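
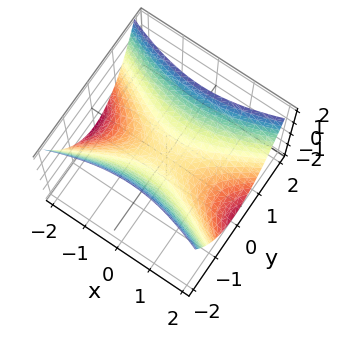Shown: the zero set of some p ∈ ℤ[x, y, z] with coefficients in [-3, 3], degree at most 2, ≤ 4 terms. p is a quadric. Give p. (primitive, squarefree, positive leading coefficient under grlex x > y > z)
First, degree: a saddle surface; a quadric, so deg p = 2.
Then, symmetries: the y ↦ −y reflection is a symmetry, so y appears only in even powers; the x ↦ −x reflection is a symmetry, so x appears only in even powers.
Next, reading off the gridlines: it meets the x-axis at x = 0 (among the integer gridlines); it crosses the z-axis at the gridline z = 0; it meets the y-axis at y = 0 (among the integer gridlines).
Finally, fitting integer coefficients to these (and the overall shape) gives p.

x^2 - 3*y^2 + 3*z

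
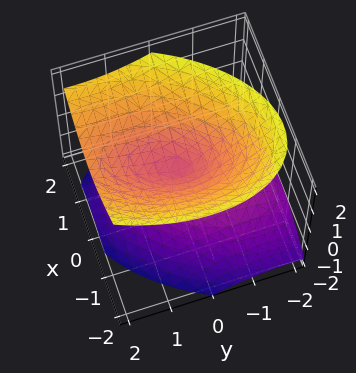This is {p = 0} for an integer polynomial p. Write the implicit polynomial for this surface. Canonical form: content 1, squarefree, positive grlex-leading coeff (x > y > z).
2*x^2 - x*y + y^2 - y*z - 2*z^2

(a) The degree is 2 — no degree-1 surface has this shape.
(b) Against the integer gridlines: one y-axis crossing is at y = 0; one x-axis crossing is at x = 0.
(c) Fitting integer coefficients to these (and the overall shape) gives p.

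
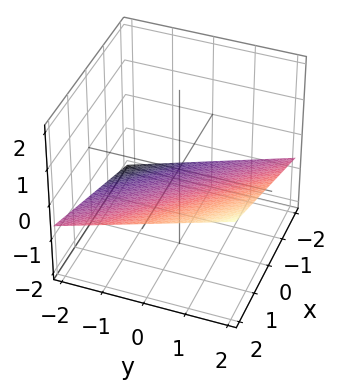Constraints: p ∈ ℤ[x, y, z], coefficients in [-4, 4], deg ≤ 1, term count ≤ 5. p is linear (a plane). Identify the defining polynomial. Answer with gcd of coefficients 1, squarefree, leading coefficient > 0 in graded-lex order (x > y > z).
(a) deg p = 1. The surface is flat (a plane).
(b) Against the integer gridlines: it meets the x-axis at x = 2 (among the integer gridlines); it crosses the y-axis at the gridline y = 2.
(c) The integer polynomial consistent with all of this is the stated p.

x + y - 3*z - 2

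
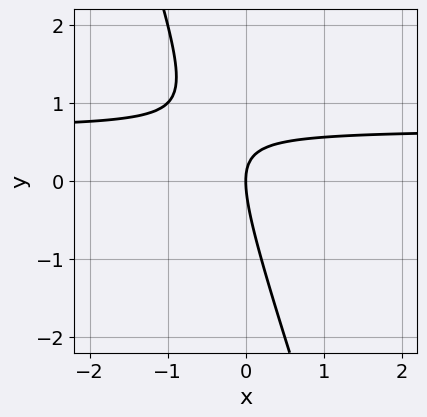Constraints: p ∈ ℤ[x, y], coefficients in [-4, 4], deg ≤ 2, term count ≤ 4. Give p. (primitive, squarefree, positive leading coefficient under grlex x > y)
The degree is 2 — a generic line meets the curve in up to 2 points.
From the axis intercepts and sections: one x-axis crossing is at x = 0; it crosses the y-axis at the gridline y = 0.
Putting this together gives p.

3*x*y + y^2 - 2*x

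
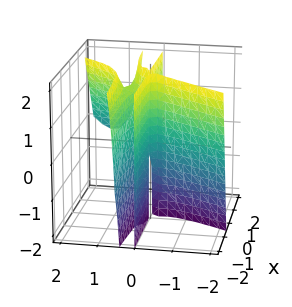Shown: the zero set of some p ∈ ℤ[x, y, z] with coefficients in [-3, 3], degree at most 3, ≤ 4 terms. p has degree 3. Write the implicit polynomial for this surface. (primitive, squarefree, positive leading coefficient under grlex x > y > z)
1. Degree: the shape is more complex than any degree-2 surface, so deg p = 3.
2. From the visible intercepts: one y-axis crossing is at y = 0; every point of the z-axis in the box is on the surface; the visible x-axis segment lies entirely on the surface.
3. Matching integer coefficients to the picture gives p.

3*x*y^2 - 2*y^3 + y^2*z - 2*x*y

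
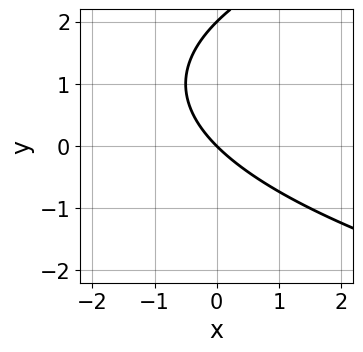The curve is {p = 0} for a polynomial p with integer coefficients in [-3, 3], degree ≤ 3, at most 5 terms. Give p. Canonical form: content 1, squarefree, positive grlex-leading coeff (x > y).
y^2 - 2*x - 2*y

First, the degree is 2 — the shape is more complex than any degree-1 curve.
Next, reading off the gridlines: it meets the x-axis at x = 0 (among the integer gridlines); the y-axis gridline crossings are at y ∈ {0, 2}.
Finally, solving for integer coefficients yields p as stated.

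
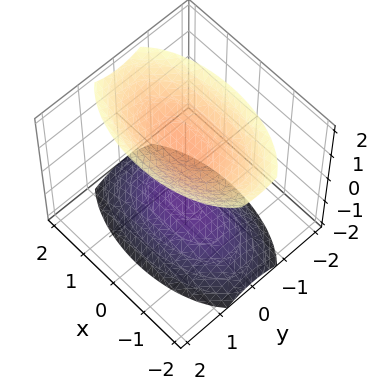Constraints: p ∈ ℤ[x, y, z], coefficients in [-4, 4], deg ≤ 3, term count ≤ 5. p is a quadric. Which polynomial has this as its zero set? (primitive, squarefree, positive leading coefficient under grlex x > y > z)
x^2 + 3*y^2 - 2*z^2 + 3

I count 2 distinct pieces. They look like related sheets of one shape, so recover p as a whole.
The degree is 2 — two separate bowl-shaped sheets opening away from each other; a quadric.
Symmetries: it's symmetric under z → −z, forcing even powers of z; the y ↦ −y reflection is a symmetry, so y appears only in even powers; it's symmetric under x → −x, forcing even powers of x.
Against the integer gridlines: it misses every integer gridline on the y-axis; no x-intercept at any integer in the box.
These observations pin down the coefficients.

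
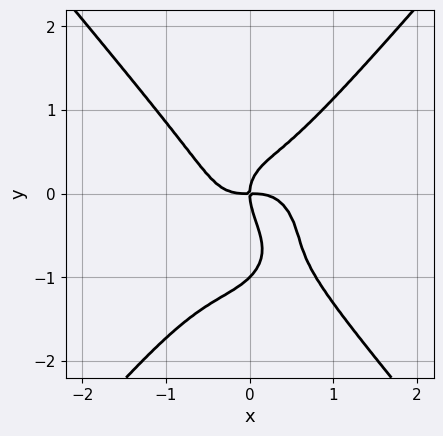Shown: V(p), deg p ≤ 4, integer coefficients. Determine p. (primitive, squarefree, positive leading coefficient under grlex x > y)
2*x^4 - y^4 - y^3 + x*y

First, the degree is 4 — the shape is more complex than any degree-3 curve.
Then, observable constraints: one x-axis crossing is at x = 0; the y-axis gridline crossings are at y ∈ {-1, 0}.
Finally, assembling these constraints gives the stated polynomial.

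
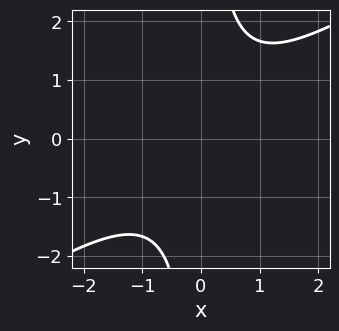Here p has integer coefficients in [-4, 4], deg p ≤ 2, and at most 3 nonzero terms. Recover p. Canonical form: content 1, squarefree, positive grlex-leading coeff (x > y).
Degree: the shape is more complex than any degree-1 curve, so deg p = 2.
Checking where it meets the axes: no y-intercept at any integer in the box; the curve avoids every integer x-axis point in the box.
Together with the visible shape, these determine p as stated.

2*x^2 - 3*x*y + 3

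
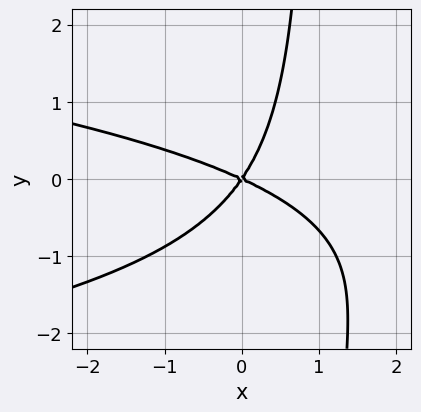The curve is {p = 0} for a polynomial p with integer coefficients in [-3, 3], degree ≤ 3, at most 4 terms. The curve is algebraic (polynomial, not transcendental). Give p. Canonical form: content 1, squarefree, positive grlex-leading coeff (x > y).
3*x*y^2 + 2*x^2 + 3*x*y - 3*y^2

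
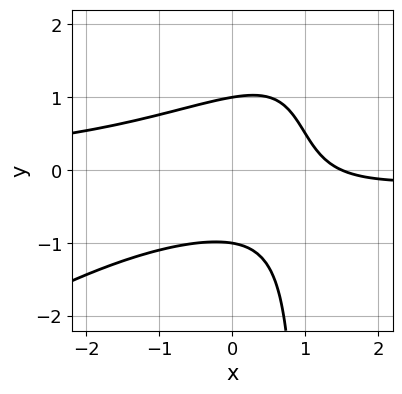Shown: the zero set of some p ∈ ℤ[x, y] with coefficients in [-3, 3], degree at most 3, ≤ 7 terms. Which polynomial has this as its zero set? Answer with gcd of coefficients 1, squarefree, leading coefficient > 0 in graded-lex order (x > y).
2*x^2*y - 3*x*y^2 + 3*y^2 + 2*x - 3

(a) Degree: no degree-2 curve has this shape, so deg p = 3.
(b) Reading off the gridlines: the y-axis gridline crossings are at y ∈ {-1, 1}.
(c) Fitting integer coefficients to these (and the overall shape) gives p.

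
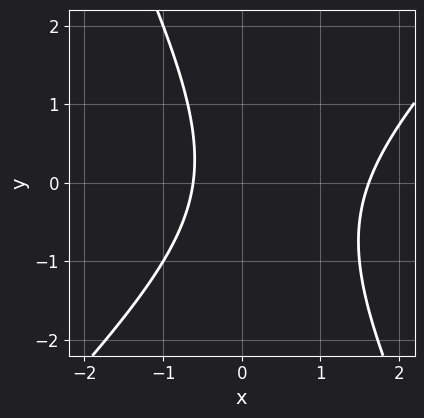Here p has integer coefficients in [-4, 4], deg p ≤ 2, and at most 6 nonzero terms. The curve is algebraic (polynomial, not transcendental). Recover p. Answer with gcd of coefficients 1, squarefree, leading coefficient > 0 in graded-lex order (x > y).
2*x^2 - x*y - y^2 - 2*x - 2

1. deg p = 2. A generic line meets the curve in up to 2 points.
2. Checking where it meets the axes: the curve avoids every integer y-axis point in the box.
3. Assembling these constraints gives the stated polynomial.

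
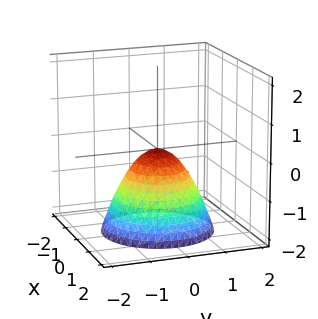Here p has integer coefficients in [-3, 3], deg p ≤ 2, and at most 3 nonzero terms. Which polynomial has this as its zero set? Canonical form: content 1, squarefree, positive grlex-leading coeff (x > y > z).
x^2 + y^2 + z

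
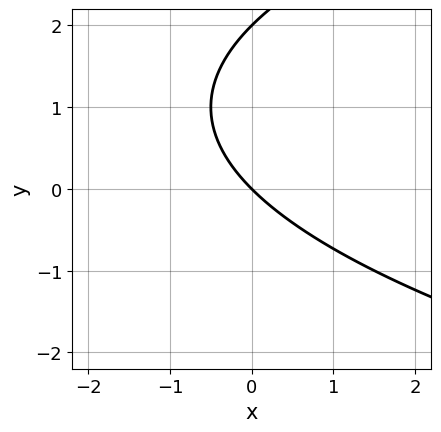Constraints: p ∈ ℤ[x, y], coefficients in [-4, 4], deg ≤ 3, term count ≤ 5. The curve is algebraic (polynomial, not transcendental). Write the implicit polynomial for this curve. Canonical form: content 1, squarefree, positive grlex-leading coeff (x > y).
y^2 - 2*x - 2*y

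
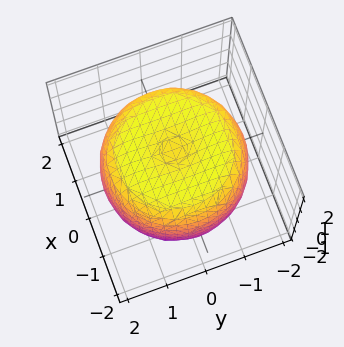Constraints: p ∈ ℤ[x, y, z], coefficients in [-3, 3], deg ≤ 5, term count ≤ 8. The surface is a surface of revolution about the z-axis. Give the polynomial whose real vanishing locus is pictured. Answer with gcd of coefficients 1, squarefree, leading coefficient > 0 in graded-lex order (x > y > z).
x^4 + 2*x^2*y^2 + y^4 - 2*x^2 - 2*y^2 + 2*z^2 - 3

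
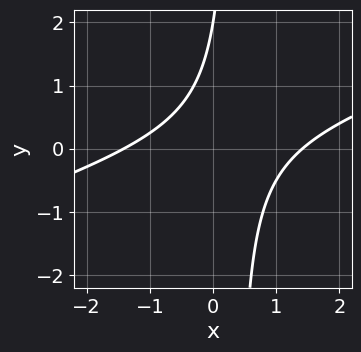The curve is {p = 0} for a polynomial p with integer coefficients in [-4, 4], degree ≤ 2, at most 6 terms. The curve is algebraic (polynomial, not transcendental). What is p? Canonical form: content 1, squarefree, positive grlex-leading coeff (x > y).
Degree: a generic line meets the curve in up to 2 points, so deg p = 2.
Against the integer gridlines: it crosses the y-axis at the gridline y = 2.
Putting this together gives p.

x^2 - 3*x*y + y - 2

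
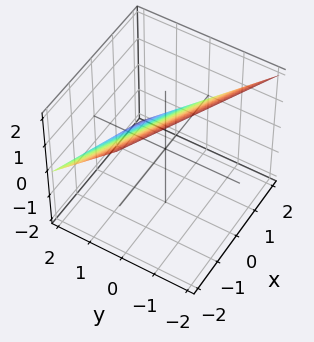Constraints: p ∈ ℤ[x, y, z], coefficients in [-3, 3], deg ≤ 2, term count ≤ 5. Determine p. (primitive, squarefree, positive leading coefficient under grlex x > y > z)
x + 2*y + 2*z - 2

deg p = 1. Every cross-section is a straight line — this is a plane.
Reading off the gridlines: one y-axis crossing is at y = 1; it crosses the z-axis at the gridline z = 1; it crosses the x-axis at the gridline x = 2.
These observations pin down the coefficients.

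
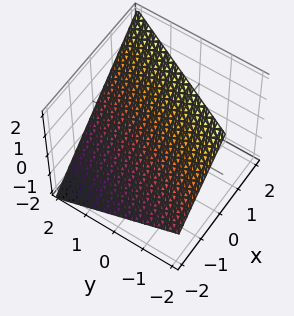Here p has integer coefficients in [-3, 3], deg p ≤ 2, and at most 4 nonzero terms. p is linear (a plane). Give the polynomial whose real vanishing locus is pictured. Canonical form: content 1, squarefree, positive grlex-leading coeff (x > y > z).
(a) deg p = 1. The surface is flat (a plane).
(b) Reading off the gridlines: it meets the z-axis at z = 1 (among the integer gridlines); one y-axis crossing is at y = 2; it crosses the x-axis at the gridline x = -1.
(c) Matching integer coefficients to the picture gives p.

2*x - y - 2*z + 2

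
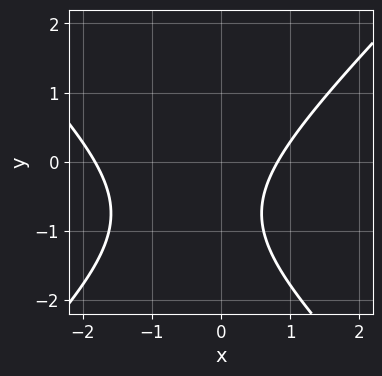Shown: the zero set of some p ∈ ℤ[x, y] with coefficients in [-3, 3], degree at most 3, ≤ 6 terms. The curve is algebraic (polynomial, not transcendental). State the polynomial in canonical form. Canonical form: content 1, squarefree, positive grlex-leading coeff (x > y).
2*x^2 - 2*y^2 + 2*x - 3*y - 3

1. deg p = 2.
2. Checking where it meets the axes: it misses every integer gridline on the y-axis.
3. Assembling these constraints gives the stated polynomial.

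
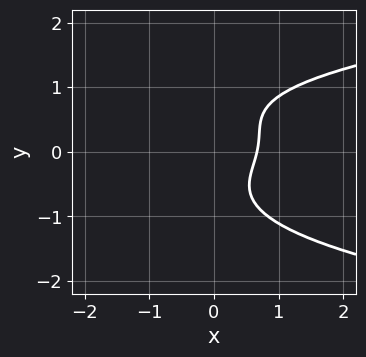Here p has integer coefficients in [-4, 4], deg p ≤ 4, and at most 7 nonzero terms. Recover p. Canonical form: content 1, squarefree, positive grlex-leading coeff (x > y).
3*y^4 - 2*x*y^2 + x*y - 3*x + 2

First, degree: a generic line meets the curve in up to 4 points, so deg p = 4.
Then, checking where it meets the axes: the curve avoids every integer y-axis point in the box.
Finally, putting this together gives p.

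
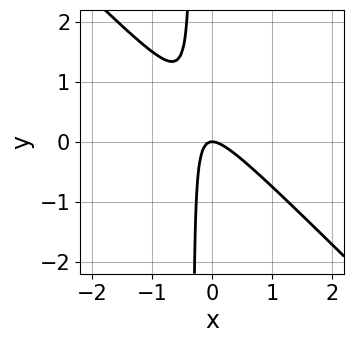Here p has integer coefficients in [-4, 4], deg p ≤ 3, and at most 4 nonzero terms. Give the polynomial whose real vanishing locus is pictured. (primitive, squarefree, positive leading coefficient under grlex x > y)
3*x^2 + 3*x*y + y

First, the degree is 2 — the shape is more complex than any degree-1 curve.
Next, from the axis intercepts and sections: it crosses the x-axis at the gridline x = 0; it crosses the y-axis at the gridline y = 0.
Finally, together with the visible shape, these determine p as stated.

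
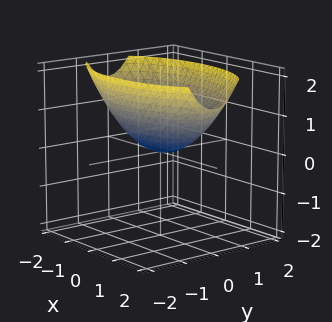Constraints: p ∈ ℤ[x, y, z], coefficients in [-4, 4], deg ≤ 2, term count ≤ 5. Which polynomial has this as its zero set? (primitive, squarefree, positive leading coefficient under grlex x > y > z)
x^2 + 3*y^2 - 3*z

1. The degree is 2 — a paraboloid; a quadric.
2. Symmetries: mirror symmetry y ↦ −y ⇒ only even powers of y; the x ↦ −x reflection is a symmetry, so x appears only in even powers.
3. Against the integer gridlines: one y-axis crossing is at y = 0; it meets the x-axis at x = 0 (among the integer gridlines); it meets the z-axis at z = 0 (among the integer gridlines).
4. Assembling these constraints gives the stated polynomial.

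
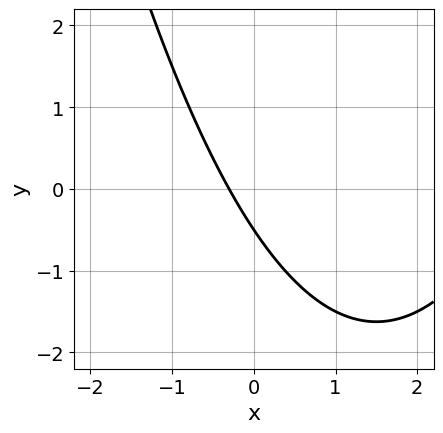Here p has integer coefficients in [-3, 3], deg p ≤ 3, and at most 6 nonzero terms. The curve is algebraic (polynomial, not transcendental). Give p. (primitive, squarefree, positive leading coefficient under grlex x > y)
1. deg p = 2.
2. The integer polynomial consistent with all of this is the stated p.

x^2 - 3*x - 2*y - 1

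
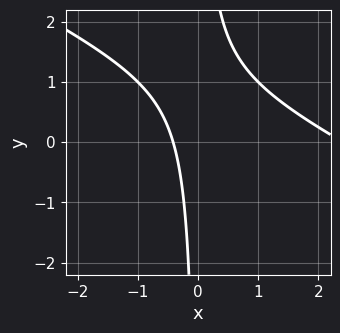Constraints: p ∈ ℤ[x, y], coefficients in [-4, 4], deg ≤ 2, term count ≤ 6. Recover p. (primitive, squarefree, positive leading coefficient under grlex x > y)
First, the degree is 2 — a generic line meets the curve in up to 2 points.
Next, checking where it meets the axes: the curve avoids every integer y-axis point in the box.
Finally, the integer polynomial consistent with all of this is the stated p.

x^2 + 2*x*y - 2*x - 1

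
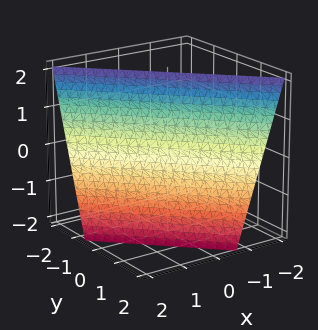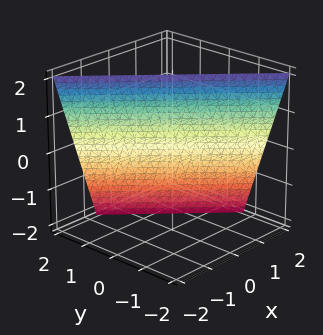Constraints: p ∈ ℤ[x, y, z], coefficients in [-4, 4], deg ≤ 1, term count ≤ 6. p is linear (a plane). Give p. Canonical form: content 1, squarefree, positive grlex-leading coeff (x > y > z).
3*x + 3*y + z - 2

First, deg p = 1. Every cross-section is a straight line — this is a plane.
Next, reading off the gridlines: it meets the z-axis at z = 2 (among the integer gridlines).
Finally, matching integer coefficients to the picture gives p.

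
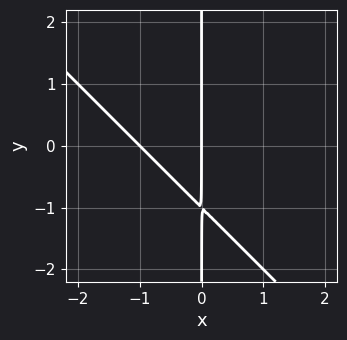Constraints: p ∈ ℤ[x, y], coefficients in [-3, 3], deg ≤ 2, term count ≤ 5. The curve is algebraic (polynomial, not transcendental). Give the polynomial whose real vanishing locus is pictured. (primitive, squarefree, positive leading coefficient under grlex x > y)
x^2 + x*y + x

The degree is 2 — no degree-1 curve has this shape.
From the axis intercepts and sections: the x-axis gridline crossings are at x ∈ {-1, 0}; the visible y-axis segment lies entirely on the curve.
Solving for integer coefficients yields p as stated.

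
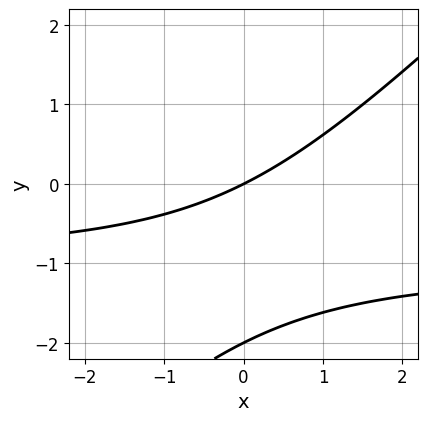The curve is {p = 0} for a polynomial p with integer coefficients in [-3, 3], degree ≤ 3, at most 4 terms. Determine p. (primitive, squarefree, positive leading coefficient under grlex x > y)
First, the degree is 2 — a generic line meets the curve in up to 2 points.
Then, from the visible intercepts: the y-axis gridline crossings are at y ∈ {-2, 0}; one x-axis crossing is at x = 0.
Finally, matching integer coefficients to the picture gives p.

x*y - y^2 + x - 2*y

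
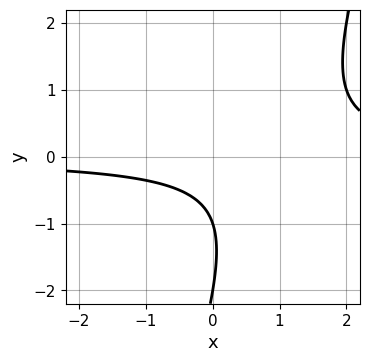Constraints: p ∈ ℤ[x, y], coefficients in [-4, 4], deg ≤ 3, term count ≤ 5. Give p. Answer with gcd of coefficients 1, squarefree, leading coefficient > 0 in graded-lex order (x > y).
(a) deg p = 2. No degree-1 curve has this shape.
(b) From the axis intercepts and sections: no x-intercept at any integer in the box; among the integer gridlines, it crosses the y-axis at y ∈ {-2, -1}.
(c) The integer polynomial consistent with all of this is the stated p.

3*x*y - y^2 - 3*y - 2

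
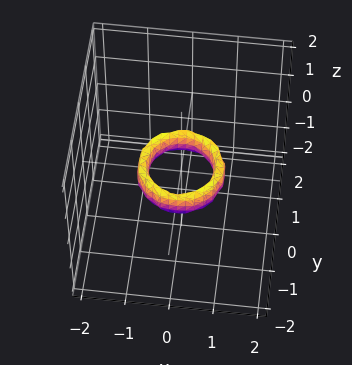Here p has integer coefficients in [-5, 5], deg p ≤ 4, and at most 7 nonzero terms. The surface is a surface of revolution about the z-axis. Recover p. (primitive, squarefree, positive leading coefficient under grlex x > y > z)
2*x^4 + 4*x^2*y^2 + 2*y^4 - 3*x^2 - 3*y^2 + z^2 + 1

1. Degree: a generic line meets the surface in up to 4 points, so deg p = 4.
2. Symmetries: rotational symmetry about the z-axis ⇒ p depends on x, y only through x² + y².
3. Checking where it meets the axes: it misses every integer gridline on the z-axis; the x-axis gridline crossings are at x ∈ {-1, 1}; the y-axis gridline crossings are at y ∈ {-1, 1}.
4. Fitting integer coefficients to these (and the overall shape) gives p.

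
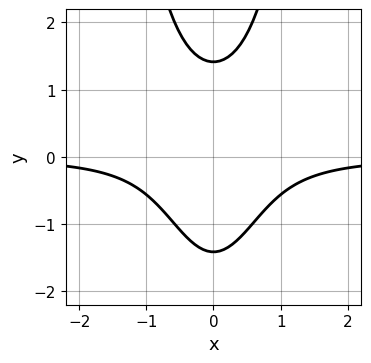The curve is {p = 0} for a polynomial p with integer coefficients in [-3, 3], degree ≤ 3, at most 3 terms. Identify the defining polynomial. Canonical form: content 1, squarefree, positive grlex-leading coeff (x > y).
3*x^2*y - y^2 + 2

(a) deg p = 3.
(b) Symmetries: it's symmetric under x → −x, forcing even powers of x.
(c) Checking where it meets the axes: no x-intercept at any integer in the box.
(d) Solving for integer coefficients yields p as stated.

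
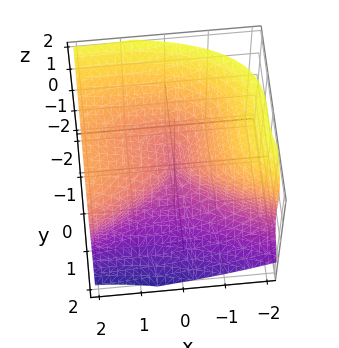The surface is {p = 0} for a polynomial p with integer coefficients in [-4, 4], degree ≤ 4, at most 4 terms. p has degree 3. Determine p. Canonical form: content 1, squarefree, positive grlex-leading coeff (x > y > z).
2*x*z^2 + 3*y^3 + 3*z^3 - 2*x^2

1. deg p = 3. The shape is more complex than any degree-2 surface.
2. From the visible intercepts: one y-axis crossing is at y = 0; it meets the z-axis at z = 0 (among the integer gridlines); it meets the x-axis at x = 0 (among the integer gridlines).
3. Putting this together gives p.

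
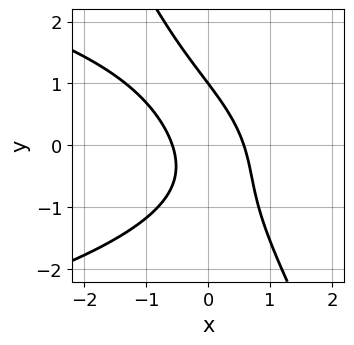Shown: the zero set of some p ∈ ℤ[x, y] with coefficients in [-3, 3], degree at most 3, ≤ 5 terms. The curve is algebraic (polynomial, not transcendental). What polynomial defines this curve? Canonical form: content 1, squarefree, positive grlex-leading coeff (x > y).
2*x*y^2 + y^3 + 3*x^2 + 2*x*y - 1

First, deg p = 3.
Then, against the integer gridlines: it meets the y-axis at y = 1 (among the integer gridlines).
Finally, putting this together gives p.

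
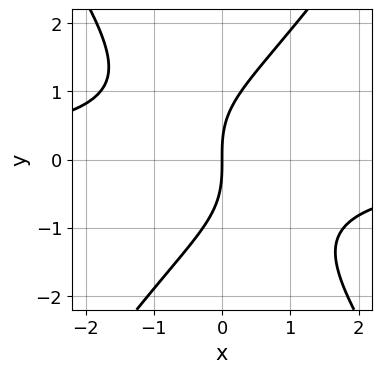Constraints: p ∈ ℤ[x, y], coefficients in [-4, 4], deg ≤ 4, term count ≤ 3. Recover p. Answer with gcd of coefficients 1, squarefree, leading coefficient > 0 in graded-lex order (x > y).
2*x^2*y - y^3 + 3*x

The degree is 3 — no degree-2 curve has this shape.
Against the integer gridlines: one x-axis crossing is at x = 0; it meets the y-axis at y = 0 (among the integer gridlines).
Together with the visible shape, these determine p as stated.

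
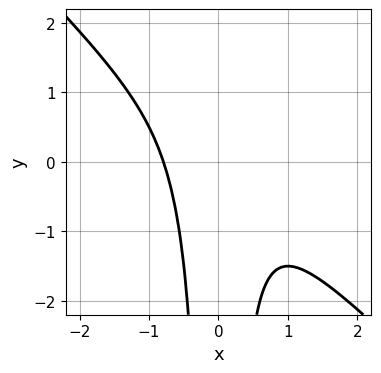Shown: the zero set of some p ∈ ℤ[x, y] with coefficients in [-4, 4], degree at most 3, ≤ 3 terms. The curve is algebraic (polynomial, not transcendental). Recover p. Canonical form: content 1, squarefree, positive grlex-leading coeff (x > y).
2*x^3 + 2*x^2*y + 1

(a) The degree is 3 — a generic line meets the curve in up to 3 points.
(b) From the axis intercepts and sections: it misses every integer gridline on the y-axis.
(c) Matching integer coefficients to the picture gives p.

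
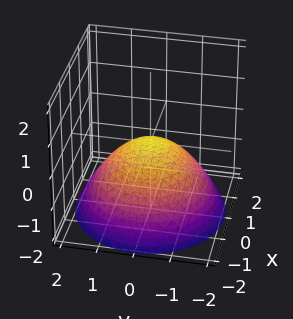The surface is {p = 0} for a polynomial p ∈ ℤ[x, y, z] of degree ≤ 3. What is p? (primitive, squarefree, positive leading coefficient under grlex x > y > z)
The degree is 2 — a single bowl opening along one axis; a quadric.
Symmetries: the surface is invariant under rotation about z: p = q(x² + y², z).
Reading off the gridlines: it crosses the x-axis at the gridline x = 0; one y-axis crossing is at y = 0.
Putting this together gives p.

x^2 + y^2 + 2*z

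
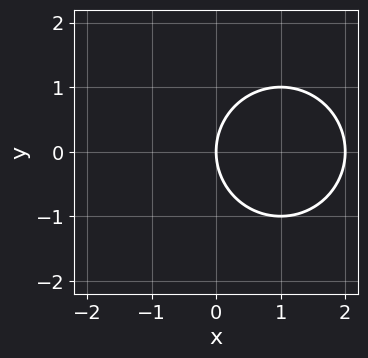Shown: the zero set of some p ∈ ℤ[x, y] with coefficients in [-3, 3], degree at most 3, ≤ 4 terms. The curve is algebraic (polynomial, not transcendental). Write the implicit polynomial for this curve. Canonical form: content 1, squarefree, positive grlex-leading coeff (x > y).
x^2 + y^2 - 2*x

(a) deg p = 2. The shape is more complex than any degree-1 curve.
(b) Symmetries: it's symmetric under y → −y, forcing even powers of y.
(c) Observable constraints: it meets the y-axis at y = 0 (among the integer gridlines); the x-axis gridline crossings are at x ∈ {0, 2}.
(d) Putting this together gives p.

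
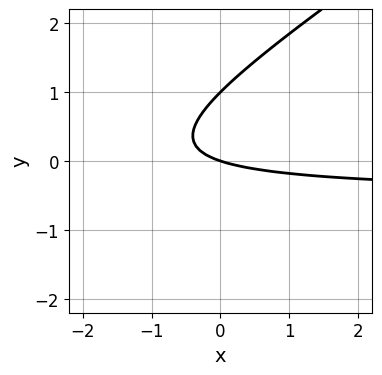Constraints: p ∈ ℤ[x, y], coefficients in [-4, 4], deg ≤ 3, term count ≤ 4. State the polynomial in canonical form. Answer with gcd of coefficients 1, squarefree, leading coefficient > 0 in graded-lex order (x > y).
2*x*y - 3*y^2 + x + 3*y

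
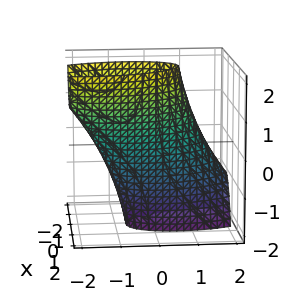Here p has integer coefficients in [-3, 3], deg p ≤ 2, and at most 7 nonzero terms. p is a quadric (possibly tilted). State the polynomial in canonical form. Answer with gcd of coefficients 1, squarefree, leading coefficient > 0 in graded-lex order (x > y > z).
3*x^2 + x*y + y^2 + y*z - 2

1. Degree: a generic line meets the surface in up to 2 points, so deg p = 2.
2. Reading off the gridlines: no z-intercept at any integer in the box.
3. The integer polynomial consistent with all of this is the stated p.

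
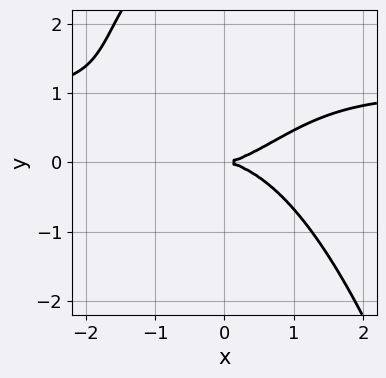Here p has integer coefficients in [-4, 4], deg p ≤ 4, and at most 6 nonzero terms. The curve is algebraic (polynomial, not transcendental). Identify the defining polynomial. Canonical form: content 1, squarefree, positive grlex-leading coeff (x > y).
x^3*y - x^3 - y^3 + 3*y^2

(a) deg p = 4. The shape is more complex than any degree-3 curve.
(b) From the axis intercepts and sections: one x-axis crossing is at x = 0; it crosses the y-axis at the gridline y = 0.
(c) Together with the visible shape, these determine p as stated.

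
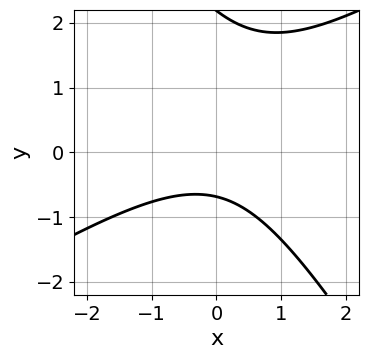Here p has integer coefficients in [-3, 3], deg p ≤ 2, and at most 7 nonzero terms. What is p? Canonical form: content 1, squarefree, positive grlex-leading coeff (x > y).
First, degree: no degree-1 curve has this shape, so deg p = 2.
Next, observable constraints: it misses every integer gridline on the x-axis.
Finally, these observations pin down the coefficients.

2*x^2 - 2*x*y - 2*y^2 + 3*y + 3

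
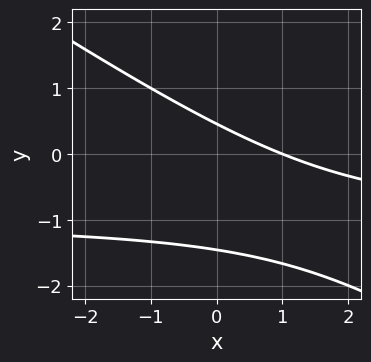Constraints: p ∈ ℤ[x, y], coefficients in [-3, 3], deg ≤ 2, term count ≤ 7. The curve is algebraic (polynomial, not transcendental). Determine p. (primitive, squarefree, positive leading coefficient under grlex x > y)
(a) Degree: no degree-1 curve has this shape, so deg p = 2.
(b) From the visible intercepts: one x-axis crossing is at x = 1.
(c) These observations pin down the coefficients.

2*x*y + 3*y^2 + 2*x + 3*y - 2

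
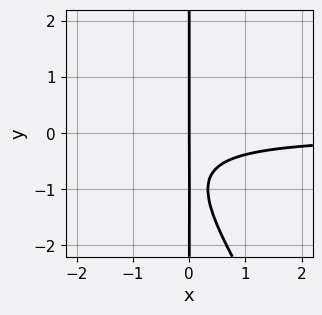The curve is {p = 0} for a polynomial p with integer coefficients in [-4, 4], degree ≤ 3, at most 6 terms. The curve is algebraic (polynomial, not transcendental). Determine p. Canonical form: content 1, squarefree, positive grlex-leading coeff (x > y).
3*x^2*y + 2*x*y^2 + 3*x*y + 2*x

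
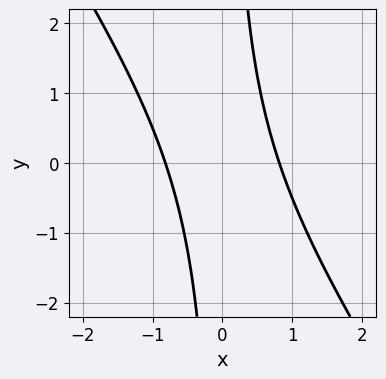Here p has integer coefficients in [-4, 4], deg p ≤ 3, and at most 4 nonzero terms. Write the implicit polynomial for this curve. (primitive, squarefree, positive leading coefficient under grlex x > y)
3*x^2 + 2*x*y - 2

1. The degree is 2 — no degree-1 curve has this shape.
2. Observable constraints: the curve avoids every integer y-axis point in the box.
3. Together with the visible shape, these determine p as stated.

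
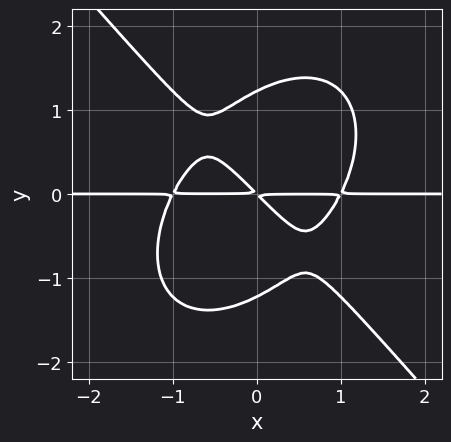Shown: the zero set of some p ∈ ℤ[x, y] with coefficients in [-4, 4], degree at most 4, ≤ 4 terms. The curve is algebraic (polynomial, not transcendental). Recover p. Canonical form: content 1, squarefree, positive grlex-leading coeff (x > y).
3*x^3*y + 2*y^4 - 3*x*y - 3*y^2

1. Degree: a generic line meets the curve in up to 4 points, so deg p = 4.
2. Checking where it meets the axes: the visible x-axis segment lies entirely on the curve.
3. Assembling these constraints gives the stated polynomial.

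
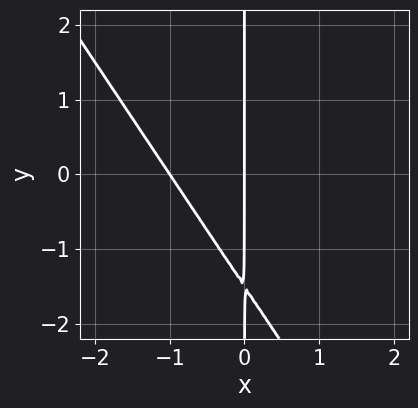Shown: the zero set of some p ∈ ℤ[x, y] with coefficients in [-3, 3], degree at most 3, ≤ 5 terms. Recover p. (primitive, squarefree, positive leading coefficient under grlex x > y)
First, the degree is 2 — a generic line meets the curve in up to 2 points.
Then, from the axis intercepts and sections: among the integer gridlines, it crosses the x-axis at x ∈ {-1, 0}; the visible y-axis segment lies entirely on the curve.
Finally, putting this together gives p.

3*x^2 + 2*x*y + 3*x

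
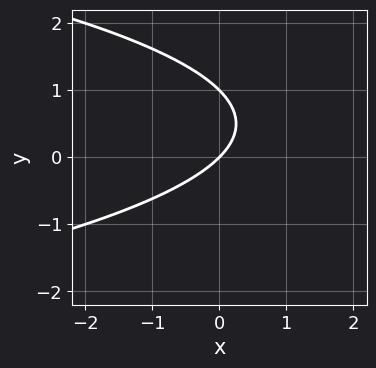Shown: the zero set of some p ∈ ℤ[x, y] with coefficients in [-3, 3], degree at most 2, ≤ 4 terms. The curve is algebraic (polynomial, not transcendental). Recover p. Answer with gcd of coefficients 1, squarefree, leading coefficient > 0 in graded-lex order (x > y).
1. The degree is 2 — the shape is more complex than any degree-1 curve.
2. Against the integer gridlines: one x-axis crossing is at x = 0; the y-axis gridline crossings are at y ∈ {0, 1}.
3. Matching integer coefficients to the picture gives p.

y^2 + x - y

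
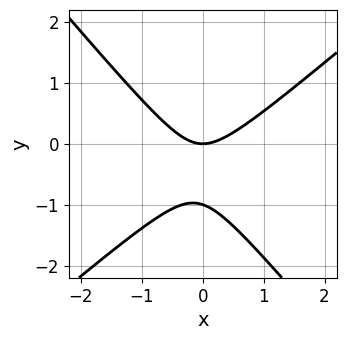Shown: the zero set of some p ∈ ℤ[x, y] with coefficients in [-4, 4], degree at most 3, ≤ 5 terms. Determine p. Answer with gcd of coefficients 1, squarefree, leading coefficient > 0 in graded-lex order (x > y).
3*x^2 - x*y - 3*y^2 - 3*y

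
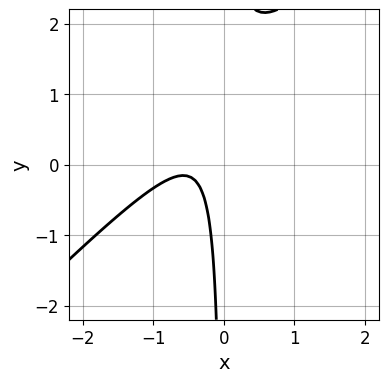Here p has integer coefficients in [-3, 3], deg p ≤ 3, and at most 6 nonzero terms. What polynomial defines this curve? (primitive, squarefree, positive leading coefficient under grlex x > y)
Degree: the shape is more complex than any degree-1 curve, so deg p = 2.
Reading off the gridlines: no y-intercept at any integer in the box; no x-intercept at any integer in the box.
Fitting integer coefficients to these (and the overall shape) gives p.

3*x^2 - 3*x*y + 3*x + 1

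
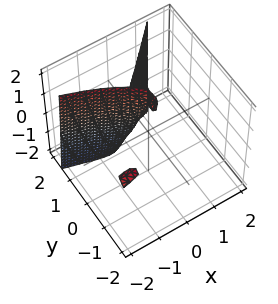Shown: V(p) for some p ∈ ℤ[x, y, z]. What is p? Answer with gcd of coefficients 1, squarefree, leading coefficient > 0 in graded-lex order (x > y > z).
3*x*y^2 - 2*y^3 - y^2*z + 3*x^2 + y^2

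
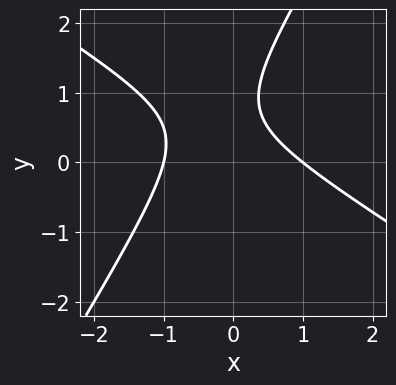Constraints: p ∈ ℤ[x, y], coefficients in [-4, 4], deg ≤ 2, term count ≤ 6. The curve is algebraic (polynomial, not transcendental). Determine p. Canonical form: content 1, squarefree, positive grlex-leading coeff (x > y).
First, deg p = 2. A generic line meets the curve in up to 2 points.
Next, observable constraints: it misses every integer gridline on the y-axis; among the integer gridlines, it crosses the x-axis at x ∈ {-1, 1}.
Finally, these observations pin down the coefficients.

2*x^2 + 2*x*y - 2*y^2 + 3*y - 2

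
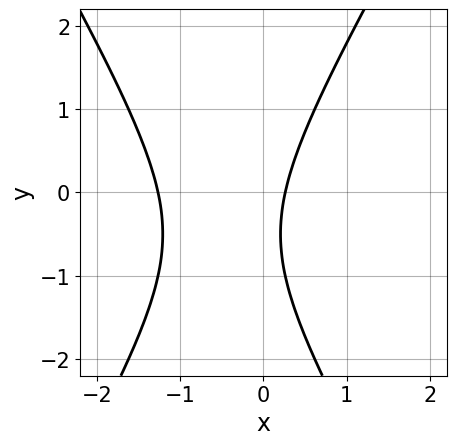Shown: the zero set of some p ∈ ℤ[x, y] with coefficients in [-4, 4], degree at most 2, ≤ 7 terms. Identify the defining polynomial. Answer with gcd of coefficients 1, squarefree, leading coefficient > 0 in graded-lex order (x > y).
3*x^2 - y^2 + 3*x - y - 1

1. deg p = 2. No degree-1 curve has this shape.
2. Checking where it meets the axes: the curve avoids every integer y-axis point in the box.
3. Putting this together gives p.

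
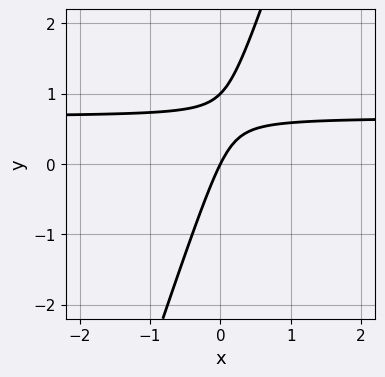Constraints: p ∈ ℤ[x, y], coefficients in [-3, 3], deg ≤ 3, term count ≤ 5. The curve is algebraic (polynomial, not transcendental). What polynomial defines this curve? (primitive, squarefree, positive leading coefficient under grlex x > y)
The degree is 2 — the shape is more complex than any degree-1 curve.
Against the integer gridlines: among the integer gridlines, it crosses the y-axis at y ∈ {0, 1}; one x-axis crossing is at x = 0.
Matching integer coefficients to the picture gives p.

3*x*y - y^2 - 2*x + y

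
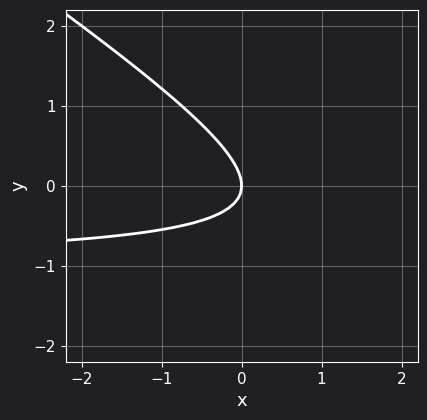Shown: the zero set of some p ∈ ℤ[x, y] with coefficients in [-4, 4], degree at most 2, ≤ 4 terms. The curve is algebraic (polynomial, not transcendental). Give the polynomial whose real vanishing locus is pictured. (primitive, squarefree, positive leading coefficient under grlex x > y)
2*x*y + 3*y^2 + 2*x

Degree: a generic line meets the curve in up to 2 points, so deg p = 2.
Checking where it meets the axes: it crosses the y-axis at the gridline y = 0; it crosses the x-axis at the gridline x = 0.
These observations pin down the coefficients.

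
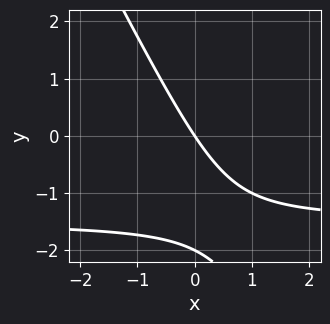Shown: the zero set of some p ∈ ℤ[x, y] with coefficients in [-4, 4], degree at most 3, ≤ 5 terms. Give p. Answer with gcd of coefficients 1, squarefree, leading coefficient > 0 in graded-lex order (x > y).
1. Degree: a generic line meets the curve in up to 2 points, so deg p = 2.
2. Observable constraints: among the integer gridlines, it crosses the y-axis at y ∈ {-2, 0}; it crosses the x-axis at the gridline x = 0.
3. The integer polynomial consistent with all of this is the stated p.

2*x*y + y^2 + 3*x + 2*y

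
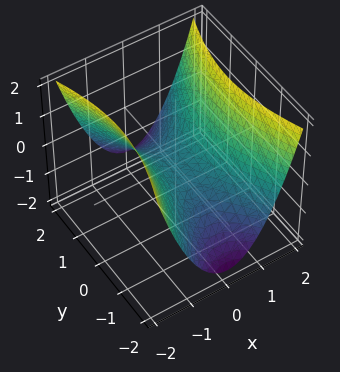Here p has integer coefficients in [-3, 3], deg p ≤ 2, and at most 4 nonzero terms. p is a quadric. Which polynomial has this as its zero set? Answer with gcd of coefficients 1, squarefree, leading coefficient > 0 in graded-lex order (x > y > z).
deg p = 2.
Symmetries: the x ↦ −x reflection is a symmetry, so x appears only in even powers; mirror symmetry y ↦ −y ⇒ only even powers of y.
Against the integer gridlines: it meets the z-axis at z = 0 (among the integer gridlines); it crosses the y-axis at the gridline y = 0; it crosses the x-axis at the gridline x = 0.
Matching integer coefficients to the picture gives p.

3*x^2 - y^2 - 3*z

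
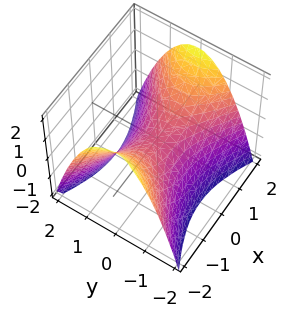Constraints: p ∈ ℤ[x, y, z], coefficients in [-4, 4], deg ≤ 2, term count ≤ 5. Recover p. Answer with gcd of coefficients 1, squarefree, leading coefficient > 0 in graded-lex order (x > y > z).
(a) The degree is 2 — a saddle surface; a quadric.
(b) Symmetries: mirror symmetry y ↦ −y ⇒ only even powers of y; it's symmetric under x → −x, forcing even powers of x.
(c) From the visible intercepts: one y-axis crossing is at y = 0; one x-axis crossing is at x = 0; it crosses the z-axis at the gridline z = 0.
(d) The integer polynomial consistent with all of this is the stated p.

x^2 - 2*y^2 - 2*z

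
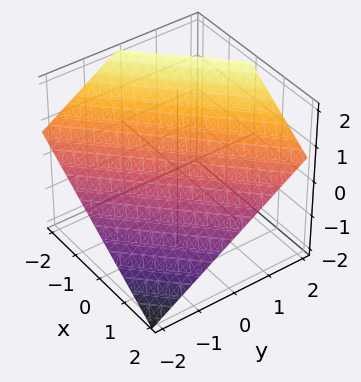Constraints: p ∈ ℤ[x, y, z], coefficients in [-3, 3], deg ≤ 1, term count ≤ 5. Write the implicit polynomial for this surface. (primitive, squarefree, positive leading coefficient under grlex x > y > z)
2*x - 2*y + 3*z - 2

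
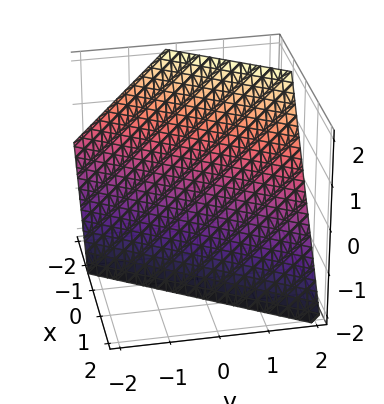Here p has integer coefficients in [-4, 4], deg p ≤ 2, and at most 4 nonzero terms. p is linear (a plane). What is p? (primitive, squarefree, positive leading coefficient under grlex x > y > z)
1. deg p = 1. The surface is flat (a plane).
2. Against the integer gridlines: it meets the y-axis at y = 1 (among the integer gridlines); it meets the z-axis at z = -1 (among the integer gridlines).
3. The integer polynomial consistent with all of this is the stated p.

3*x - 2*y + 2*z + 2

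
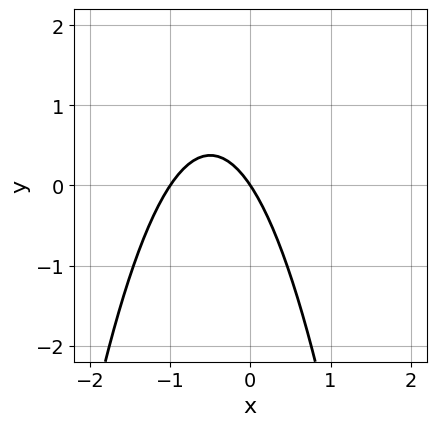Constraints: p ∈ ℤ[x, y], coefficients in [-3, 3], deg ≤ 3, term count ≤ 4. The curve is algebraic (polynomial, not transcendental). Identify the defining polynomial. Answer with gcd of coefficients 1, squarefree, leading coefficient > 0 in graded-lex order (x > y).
3*x^2 + 3*x + 2*y

1. The degree is 2 — a generic line meets the curve in up to 2 points.
2. Checking where it meets the axes: the x-axis gridline crossings are at x ∈ {-1, 0}; one y-axis crossing is at y = 0.
3. Solving for integer coefficients yields p as stated.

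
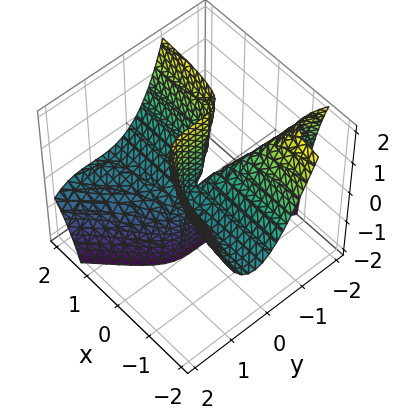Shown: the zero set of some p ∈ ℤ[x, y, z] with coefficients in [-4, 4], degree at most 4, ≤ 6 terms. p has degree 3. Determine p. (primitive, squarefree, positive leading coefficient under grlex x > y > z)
1. deg p = 3.
2. From the visible intercepts: every point of the z-axis in the box is on the surface; it crosses the y-axis at the gridline y = 0; the visible x-axis segment lies entirely on the surface.
3. Fitting integer coefficients to these (and the overall shape) gives p.

3*x*y^2 - 2*y^3 - 3*x*y - 3*x*z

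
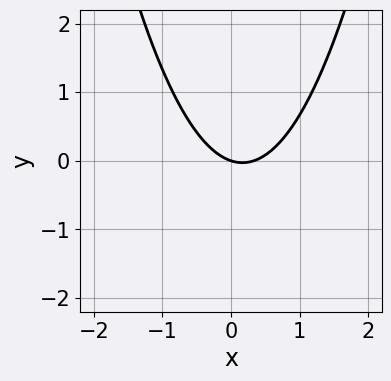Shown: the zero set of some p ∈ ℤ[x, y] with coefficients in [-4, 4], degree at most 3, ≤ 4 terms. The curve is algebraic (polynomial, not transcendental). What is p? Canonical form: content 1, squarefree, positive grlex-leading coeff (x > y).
deg p = 2. The shape is more complex than any degree-1 curve.
Reading off the gridlines: one x-axis crossing is at x = 0; it meets the y-axis at y = 0 (among the integer gridlines).
Together with the visible shape, these determine p as stated.

3*x^2 - x - 3*y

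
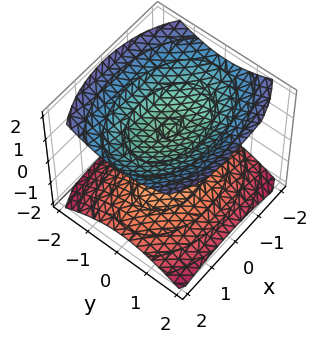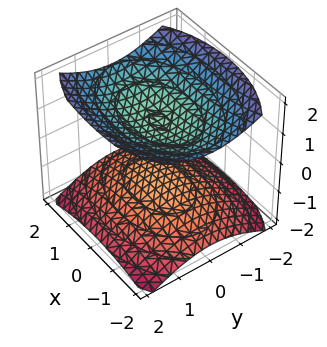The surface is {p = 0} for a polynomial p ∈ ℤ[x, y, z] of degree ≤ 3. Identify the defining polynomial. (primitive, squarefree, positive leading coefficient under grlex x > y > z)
x^2 + 2*y^2 - 3*z^2 + 3

1. There are 2 components. Treating them together as one polynomial.
2. deg p = 2. Two separate bowl-shaped sheets opening away from each other; a quadric.
3. Symmetries: the x ↦ −x reflection is a symmetry, so x appears only in even powers; the z ↦ −z reflection is a symmetry, so z appears only in even powers; it's symmetric under y → −y, forcing even powers of y.
4. Observable constraints: the z-axis gridline crossings are at z ∈ {-1, 1}; no x-intercept at any integer in the box; the surface avoids every integer y-axis point in the box.
5. These observations pin down the coefficients.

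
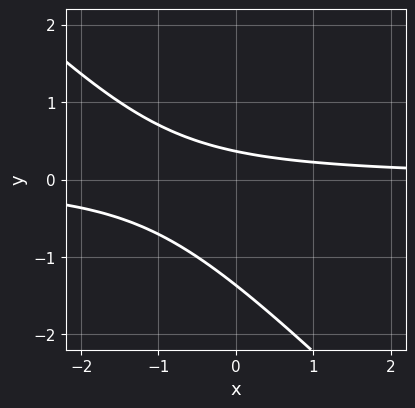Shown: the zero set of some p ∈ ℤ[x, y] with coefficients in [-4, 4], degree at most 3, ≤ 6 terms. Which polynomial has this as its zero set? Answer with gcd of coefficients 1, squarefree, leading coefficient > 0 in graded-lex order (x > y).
Degree: no degree-1 curve has this shape, so deg p = 2.
Reading off the gridlines: it misses every integer gridline on the x-axis.
These observations pin down the coefficients.

2*x*y + 2*y^2 + 2*y - 1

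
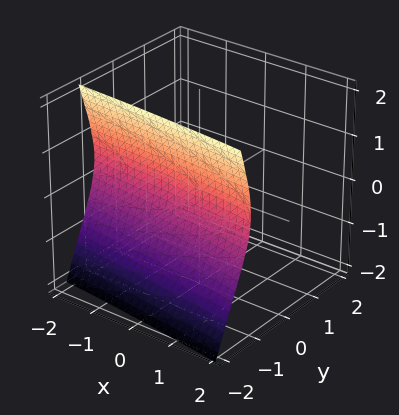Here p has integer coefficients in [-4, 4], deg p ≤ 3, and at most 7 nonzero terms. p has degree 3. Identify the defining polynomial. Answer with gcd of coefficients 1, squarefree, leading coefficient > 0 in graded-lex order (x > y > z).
First, the degree is 3 — a generic line meets the surface in up to 3 points.
Next, against the integer gridlines: it misses every integer gridline on the x-axis; the surface avoids every integer z-axis point in the box.
Finally, putting this together gives p.

x*y^2 + 3*y^3 + 2*y*z + 2*z^2 + 2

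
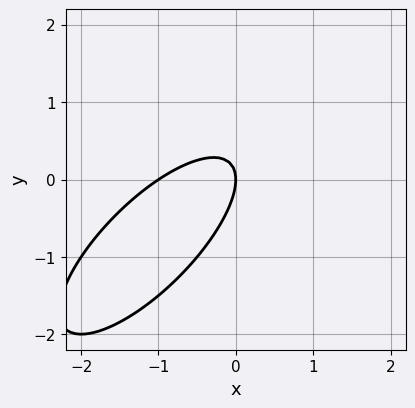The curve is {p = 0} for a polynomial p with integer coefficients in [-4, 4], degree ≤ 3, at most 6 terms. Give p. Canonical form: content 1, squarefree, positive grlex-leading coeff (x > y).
First, deg p = 2.
Next, from the axis intercepts and sections: the x-axis gridline crossings are at x ∈ {-1, 0}; it crosses the y-axis at the gridline y = 0.
Finally, the integer polynomial consistent with all of this is the stated p.

2*x^2 - 3*x*y + 2*y^2 + 2*x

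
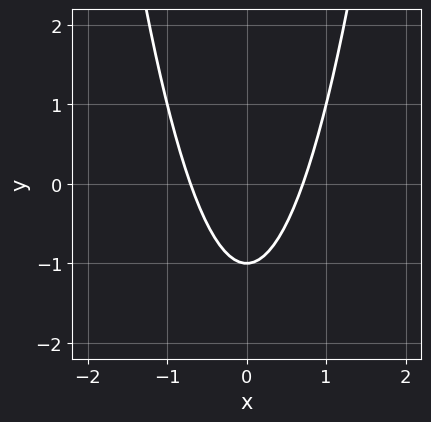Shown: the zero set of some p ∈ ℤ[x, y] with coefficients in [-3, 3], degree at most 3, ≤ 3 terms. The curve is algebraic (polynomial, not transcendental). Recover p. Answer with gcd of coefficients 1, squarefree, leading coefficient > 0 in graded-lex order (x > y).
2*x^2 - y - 1

First, deg p = 2. No degree-1 curve has this shape.
Then, symmetries: it's symmetric under x → −x, forcing even powers of x.
Next, checking where it meets the axes: it crosses the y-axis at the gridline y = -1.
Finally, assembling these constraints gives the stated polynomial.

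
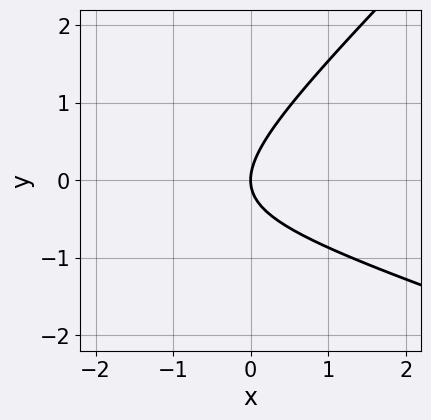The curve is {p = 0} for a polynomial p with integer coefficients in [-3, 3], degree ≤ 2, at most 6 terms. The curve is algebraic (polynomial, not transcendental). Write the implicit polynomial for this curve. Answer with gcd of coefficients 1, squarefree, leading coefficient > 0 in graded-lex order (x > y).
Degree: no degree-1 curve has this shape, so deg p = 2.
From the axis intercepts and sections: it meets the y-axis at y = 0 (among the integer gridlines); it meets the x-axis at x = 0 (among the integer gridlines).
These observations pin down the coefficients.

x^2 + 2*x*y - 3*y^2 + 3*x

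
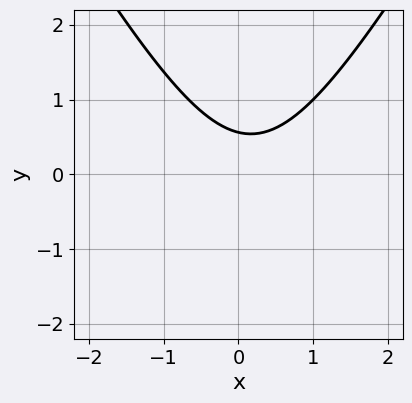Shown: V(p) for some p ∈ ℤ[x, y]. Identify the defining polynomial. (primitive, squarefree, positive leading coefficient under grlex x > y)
deg p = 2.
Checking where it meets the axes: no x-intercept at any integer in the box.
Assembling these constraints gives the stated polynomial.

3*x^2 - y^2 - x - 3*y + 2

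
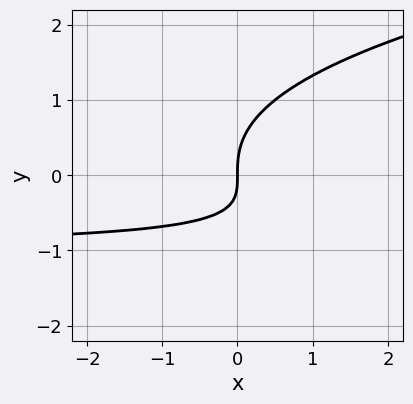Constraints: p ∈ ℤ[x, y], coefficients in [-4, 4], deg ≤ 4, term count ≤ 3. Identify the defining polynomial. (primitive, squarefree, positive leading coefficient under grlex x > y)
y^3 - x*y - x

(a) Degree: no degree-2 curve has this shape, so deg p = 3.
(b) From the axis intercepts and sections: it meets the x-axis at x = 0 (among the integer gridlines); it meets the y-axis at y = 0 (among the integer gridlines).
(c) The integer polynomial consistent with all of this is the stated p.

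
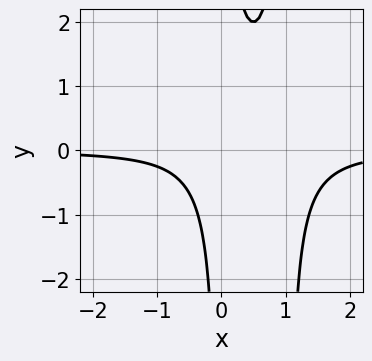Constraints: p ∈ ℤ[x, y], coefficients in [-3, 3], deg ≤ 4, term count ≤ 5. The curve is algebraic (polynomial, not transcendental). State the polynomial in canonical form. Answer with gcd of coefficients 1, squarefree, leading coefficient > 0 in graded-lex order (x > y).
2*x^2*y - 2*x*y + 1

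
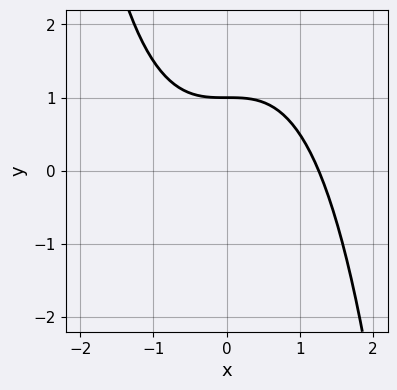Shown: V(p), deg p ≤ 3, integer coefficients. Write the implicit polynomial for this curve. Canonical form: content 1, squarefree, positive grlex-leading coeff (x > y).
x^3 + 2*y - 2

First, deg p = 3.
Then, from the visible intercepts: it meets the y-axis at y = 1 (among the integer gridlines).
Finally, these observations pin down the coefficients.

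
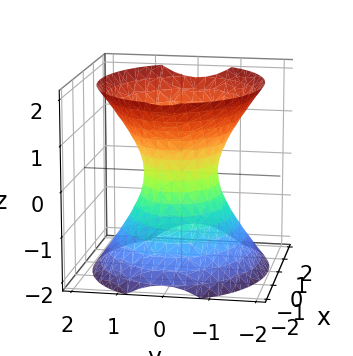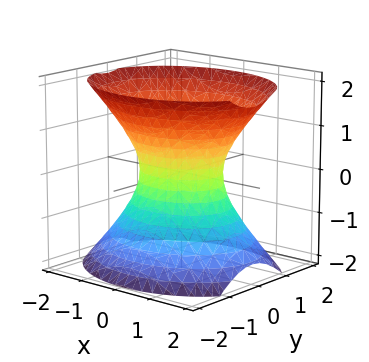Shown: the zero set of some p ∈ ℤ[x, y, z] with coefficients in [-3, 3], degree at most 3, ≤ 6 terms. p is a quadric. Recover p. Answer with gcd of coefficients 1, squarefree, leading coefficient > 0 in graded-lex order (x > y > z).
2*x^2 + 3*y^2 - 2*z^2 - 2

1. The degree is 2 — one connected sheet with a waist; a quadric.
2. Symmetries: it's symmetric under z → −z, forcing even powers of z; mirror symmetry x ↦ −x ⇒ only even powers of x; it's symmetric under y → −y, forcing even powers of y.
3. From the visible intercepts: the surface avoids every integer z-axis point in the box; the x-axis gridline crossings are at x ∈ {-1, 1}.
4. Solving for integer coefficients yields p as stated.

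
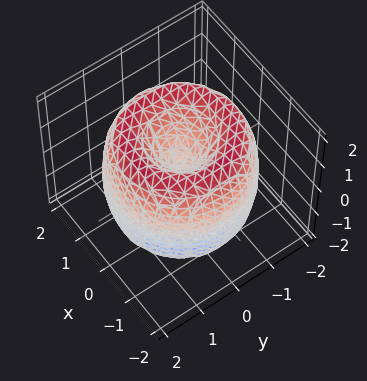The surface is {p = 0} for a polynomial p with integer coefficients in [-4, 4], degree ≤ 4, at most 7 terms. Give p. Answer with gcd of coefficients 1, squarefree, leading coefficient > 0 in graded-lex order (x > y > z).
First, deg p = 4.
Next, symmetries: the z-axis is an axis of rotation, so x and y enter only as x² + y².
Then, from the visible intercepts: one y-axis crossing is at y = 0; it crosses the x-axis at the gridline x = 0.
Finally, fitting integer coefficients to these (and the overall shape) gives p.

x^4 + 2*x^2*y^2 + y^4 - 3*x^2 - 3*y^2 + z^2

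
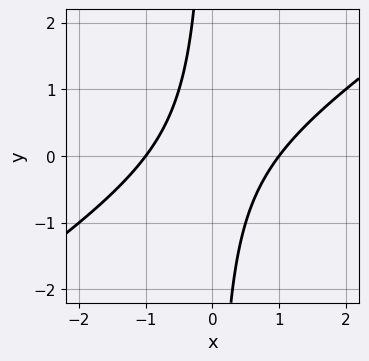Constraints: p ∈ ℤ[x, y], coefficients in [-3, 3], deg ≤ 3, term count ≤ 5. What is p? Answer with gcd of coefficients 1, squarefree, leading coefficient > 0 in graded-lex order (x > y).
First, deg p = 2.
Then, checking where it meets the axes: the x-axis gridline crossings are at x ∈ {-1, 1}; the curve avoids every integer y-axis point in the box.
Finally, solving for integer coefficients yields p as stated.

2*x^2 - 3*x*y - 2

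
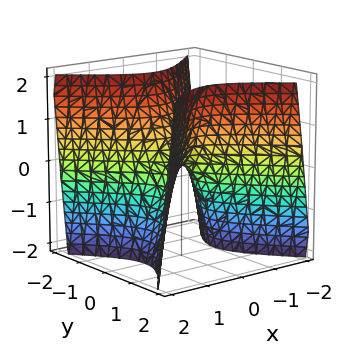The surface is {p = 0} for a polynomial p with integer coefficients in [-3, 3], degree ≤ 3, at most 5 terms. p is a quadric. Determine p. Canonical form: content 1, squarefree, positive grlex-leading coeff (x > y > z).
1. deg p = 2. A saddle surface; a quadric.
2. Symmetries: it's symmetric under y → −y, forcing even powers of y; mirror symmetry x ↦ −x ⇒ only even powers of x.
3. Against the integer gridlines: it meets the x-axis at x = 0 (among the integer gridlines); one y-axis crossing is at y = 0; one z-axis crossing is at z = 0.
4. Assembling these constraints gives the stated polynomial.

2*x^2 - 2*y^2 + z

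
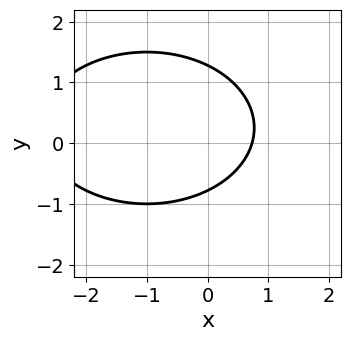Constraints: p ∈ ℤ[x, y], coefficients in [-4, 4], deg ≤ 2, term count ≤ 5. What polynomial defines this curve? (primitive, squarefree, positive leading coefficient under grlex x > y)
x^2 + 2*y^2 + 2*x - y - 2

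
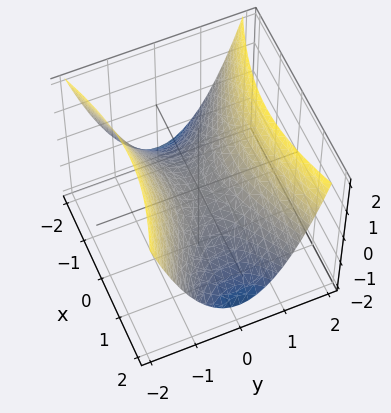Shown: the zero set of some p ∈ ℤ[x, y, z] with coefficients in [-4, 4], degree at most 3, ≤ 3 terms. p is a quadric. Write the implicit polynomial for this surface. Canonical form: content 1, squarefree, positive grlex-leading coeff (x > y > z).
x^2 - 3*y^2 + 3*z

1. The degree is 2 — a saddle surface; a quadric.
2. Symmetries: mirror symmetry x ↦ −x ⇒ only even powers of x; mirror symmetry y ↦ −y ⇒ only even powers of y.
3. Against the integer gridlines: it meets the y-axis at y = 0 (among the integer gridlines); it crosses the z-axis at the gridline z = 0; it crosses the x-axis at the gridline x = 0.
4. The integer polynomial consistent with all of this is the stated p.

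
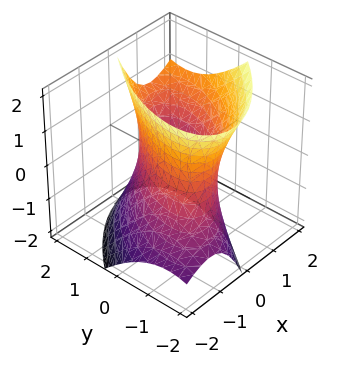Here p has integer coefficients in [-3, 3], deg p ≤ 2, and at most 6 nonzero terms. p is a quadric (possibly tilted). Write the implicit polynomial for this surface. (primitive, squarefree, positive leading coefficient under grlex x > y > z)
3*x^2 - 3*x*y - 2*x*z + 2*y^2 - z^2 - 3

1. The degree is 2 — the shape is more complex than any degree-1 surface.
2. Checking where it meets the axes: the x-axis gridline crossings are at x ∈ {-1, 1}; the surface avoids every integer z-axis point in the box.
3. These observations pin down the coefficients.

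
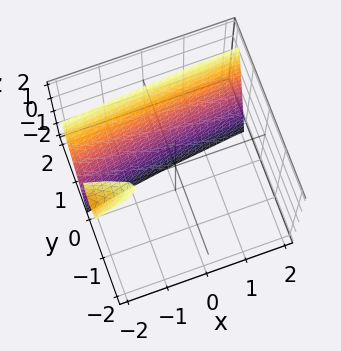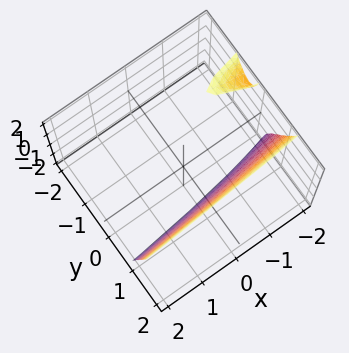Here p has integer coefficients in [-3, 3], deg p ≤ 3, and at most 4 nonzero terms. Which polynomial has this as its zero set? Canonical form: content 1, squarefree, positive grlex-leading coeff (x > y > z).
I count 2 distinct pieces.
Degree: a generic line meets the surface in up to 3 points, so deg p = 3.
Against the integer gridlines: one y-axis crossing is at y = 1; it misses every integer gridline on the z-axis.
Putting this together gives p.

3*y^3 - 2*y*z - x - 3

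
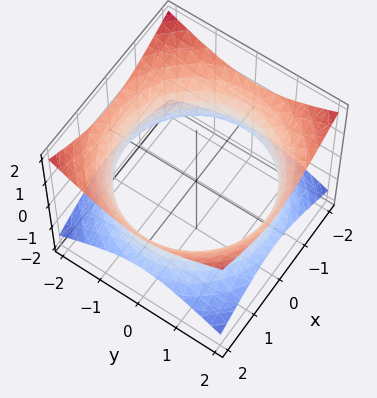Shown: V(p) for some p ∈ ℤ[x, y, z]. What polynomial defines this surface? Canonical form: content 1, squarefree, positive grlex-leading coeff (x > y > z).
x^2 + y^2 - 2*z^2 - 3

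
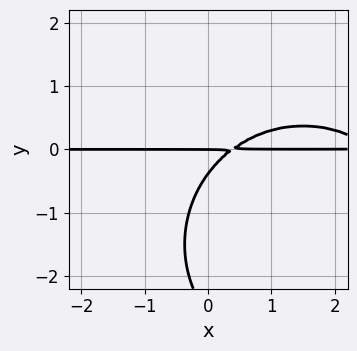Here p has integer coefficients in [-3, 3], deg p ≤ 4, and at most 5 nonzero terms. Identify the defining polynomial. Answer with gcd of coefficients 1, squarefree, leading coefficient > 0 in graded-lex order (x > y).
x^2*y + y^3 - 3*x*y + 3*y^2 + y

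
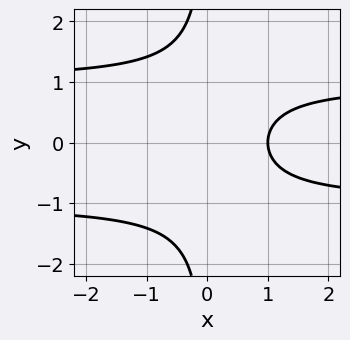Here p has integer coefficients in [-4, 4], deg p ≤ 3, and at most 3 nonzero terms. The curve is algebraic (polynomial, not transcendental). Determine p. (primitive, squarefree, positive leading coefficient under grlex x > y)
First, the degree is 3 — no degree-2 curve has this shape.
Next, symmetries: it's symmetric under y → −y, forcing even powers of y.
Next, from the axis intercepts and sections: the curve avoids every integer y-axis point in the box; one x-axis crossing is at x = 1.
Finally, assembling these constraints gives the stated polynomial.

x*y^2 - x + 1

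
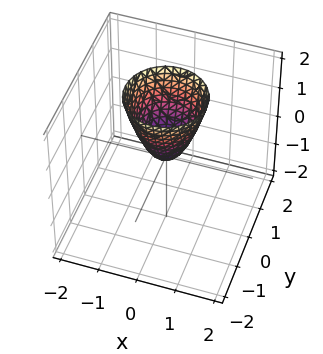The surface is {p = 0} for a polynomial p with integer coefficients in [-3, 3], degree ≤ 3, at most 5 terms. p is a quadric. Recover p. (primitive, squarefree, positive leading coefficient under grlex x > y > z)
1. Degree: a single bowl opening along one axis; a quadric, so deg p = 2.
2. Symmetries: the z-axis is an axis of rotation, so x and y enter only as x² + y².
3. From the axis intercepts and sections: one z-axis crossing is at z = 0; one y-axis crossing is at y = 0; it meets the x-axis at x = 0 (among the integer gridlines).
4. Putting this together gives p.

2*x^2 + 2*y^2 - z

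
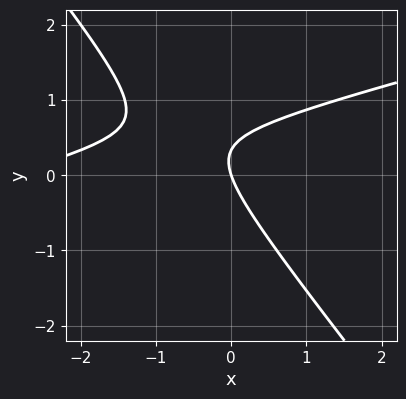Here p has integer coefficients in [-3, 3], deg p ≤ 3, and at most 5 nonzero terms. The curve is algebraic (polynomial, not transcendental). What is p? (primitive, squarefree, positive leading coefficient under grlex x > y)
(a) The degree is 2 — the shape is more complex than any degree-1 curve.
(b) From the axis intercepts and sections: one y-axis crossing is at y = 0; it crosses the x-axis at the gridline x = 0.
(c) Putting this together gives p.

x^2 - 3*x*y - 3*y^2 + 3*x + y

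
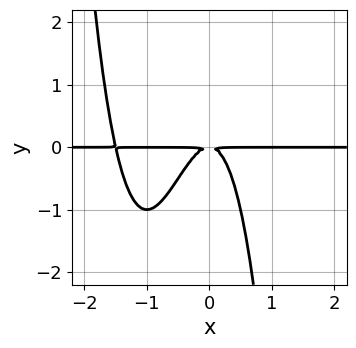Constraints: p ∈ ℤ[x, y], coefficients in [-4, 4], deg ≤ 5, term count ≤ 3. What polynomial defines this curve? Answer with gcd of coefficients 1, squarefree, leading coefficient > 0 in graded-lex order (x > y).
2*x^3*y + 3*x^2*y + y^2

1. deg p = 4. A generic line meets the curve in up to 4 points.
2. From the visible intercepts: the visible x-axis segment lies entirely on the curve.
3. Assembling these constraints gives the stated polynomial.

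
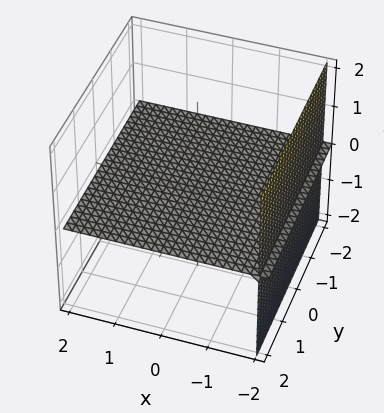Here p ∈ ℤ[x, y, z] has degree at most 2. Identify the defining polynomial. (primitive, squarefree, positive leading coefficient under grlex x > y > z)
First, there are 2 components. Treating them together as one polynomial.
Next, the degree is 2 — no degree-1 surface has this shape.
Then, checking where it meets the axes: the visible y-axis segment lies entirely on the surface; it crosses the z-axis at the gridline z = 0; every point of the x-axis in the box is on the surface.
Finally, fitting integer coefficients to these (and the overall shape) gives p.

x*z + 2*z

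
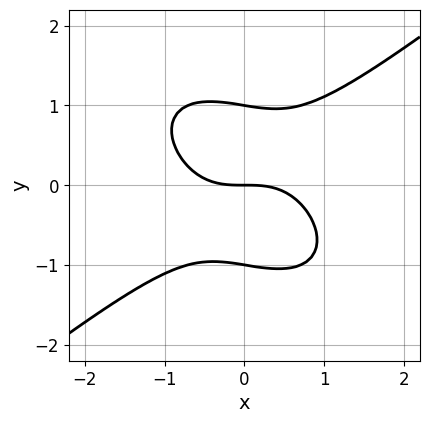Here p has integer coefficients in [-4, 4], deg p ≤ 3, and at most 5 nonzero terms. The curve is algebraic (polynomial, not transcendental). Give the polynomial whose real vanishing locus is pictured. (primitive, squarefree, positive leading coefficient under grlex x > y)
1. deg p = 3.
2. Reading off the gridlines: among the integer gridlines, it crosses the y-axis at y ∈ {-1, 0, 1}; it crosses the x-axis at the gridline x = 0.
3. The integer polynomial consistent with all of this is the stated p.

2*x^3 - x*y^2 - 3*y^3 + 3*y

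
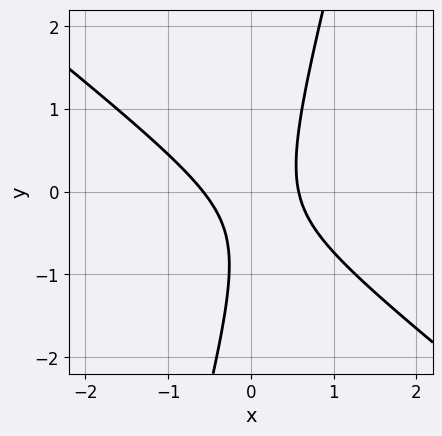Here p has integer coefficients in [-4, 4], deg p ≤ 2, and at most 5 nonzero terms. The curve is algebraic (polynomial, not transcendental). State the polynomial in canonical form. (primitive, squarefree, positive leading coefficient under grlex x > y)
1. deg p = 2.
2. Observable constraints: the curve avoids every integer y-axis point in the box.
3. Fitting integer coefficients to these (and the overall shape) gives p.

3*x^2 + 3*x*y - y^2 - y - 1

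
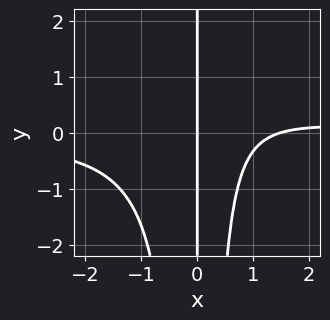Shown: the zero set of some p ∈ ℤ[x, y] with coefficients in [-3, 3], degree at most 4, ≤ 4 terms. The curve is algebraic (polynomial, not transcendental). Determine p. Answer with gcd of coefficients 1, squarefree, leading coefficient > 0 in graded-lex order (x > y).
3*x^3*y - 2*x^2 + 3*x

1. Degree: no degree-3 curve has this shape, so deg p = 4.
2. From the visible intercepts: it crosses the x-axis at the gridline x = 0; every point of the y-axis in the box is on the curve.
3. The integer polynomial consistent with all of this is the stated p.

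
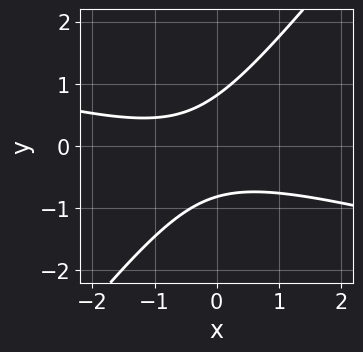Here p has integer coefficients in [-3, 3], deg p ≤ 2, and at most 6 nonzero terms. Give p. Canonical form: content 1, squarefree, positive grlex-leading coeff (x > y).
First, the degree is 2 — the shape is more complex than any degree-1 curve.
Next, checking where it meets the axes: no x-intercept at any integer in the box.
Finally, together with the visible shape, these determine p as stated.

x^2 + 3*x*y - 3*y^2 + x + 2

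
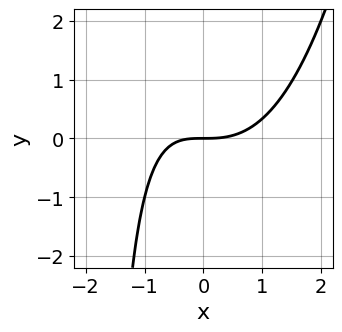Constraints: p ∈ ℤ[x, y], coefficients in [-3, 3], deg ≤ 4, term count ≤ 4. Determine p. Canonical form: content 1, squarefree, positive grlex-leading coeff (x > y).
x^3 - x*y - 2*y

Degree: the shape is more complex than any degree-2 curve, so deg p = 3.
Checking where it meets the axes: one y-axis crossing is at y = 0; it meets the x-axis at x = 0 (among the integer gridlines).
Matching integer coefficients to the picture gives p.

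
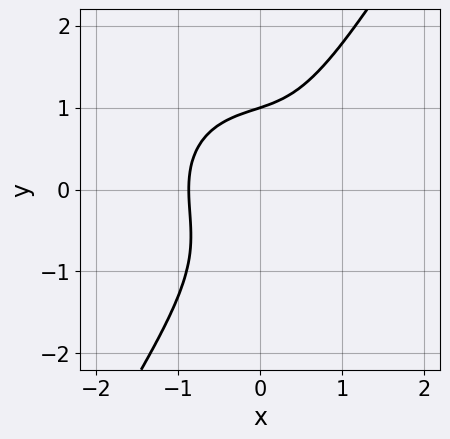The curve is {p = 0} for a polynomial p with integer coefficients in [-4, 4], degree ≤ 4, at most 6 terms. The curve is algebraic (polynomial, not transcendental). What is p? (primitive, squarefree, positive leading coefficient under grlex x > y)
3*x^3 + 2*x*y^2 - 2*y^3 + 2

1. The degree is 3 — the shape is more complex than any degree-2 curve.
2. Reading off the gridlines: it crosses the y-axis at the gridline y = 1.
3. Putting this together gives p.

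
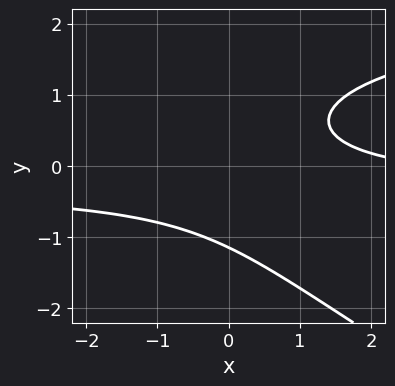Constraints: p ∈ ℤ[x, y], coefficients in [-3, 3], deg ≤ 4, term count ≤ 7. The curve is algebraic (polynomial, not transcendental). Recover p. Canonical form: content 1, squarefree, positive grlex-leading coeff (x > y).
x*y^2 + 2*y^3 - 3*x*y - x + 3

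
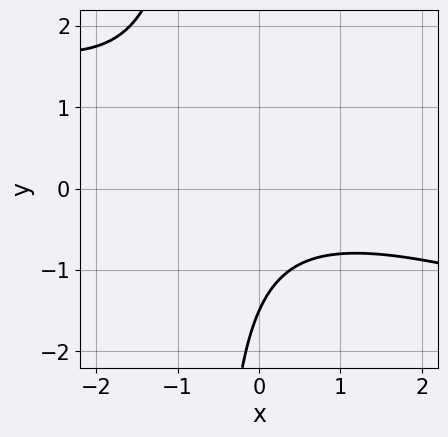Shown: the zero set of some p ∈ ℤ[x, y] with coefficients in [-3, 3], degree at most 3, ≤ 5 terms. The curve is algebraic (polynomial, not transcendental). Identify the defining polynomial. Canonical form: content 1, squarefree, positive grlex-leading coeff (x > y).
x^2 + 3*x*y + 2*y + 3

First, the degree is 2 — the shape is more complex than any degree-1 curve.
Then, from the visible intercepts: it misses every integer gridline on the x-axis.
Finally, these observations pin down the coefficients.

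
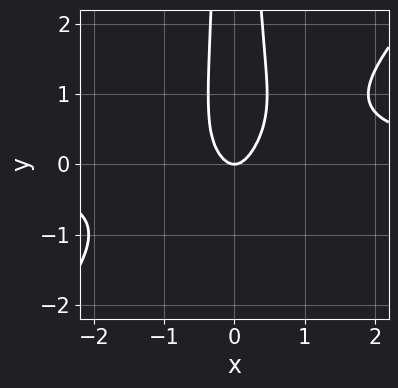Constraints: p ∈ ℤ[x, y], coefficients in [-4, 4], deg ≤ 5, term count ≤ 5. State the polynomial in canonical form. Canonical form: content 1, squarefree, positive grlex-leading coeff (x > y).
(a) The degree is 4 — no degree-3 curve has this shape.
(b) Against the integer gridlines: it crosses the x-axis at the gridline x = 0; it meets the y-axis at y = 0 (among the integer gridlines).
(c) Fitting integer coefficients to these (and the overall shape) gives p.

3*x^3*y - 3*x^2*y^2 - 3*x^2 + y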